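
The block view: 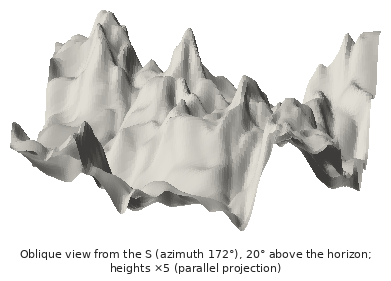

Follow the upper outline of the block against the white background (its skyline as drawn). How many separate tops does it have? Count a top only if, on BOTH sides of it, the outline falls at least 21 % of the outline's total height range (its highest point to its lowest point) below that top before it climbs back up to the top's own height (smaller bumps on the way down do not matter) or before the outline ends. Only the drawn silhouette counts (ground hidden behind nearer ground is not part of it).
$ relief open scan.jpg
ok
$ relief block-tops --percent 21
2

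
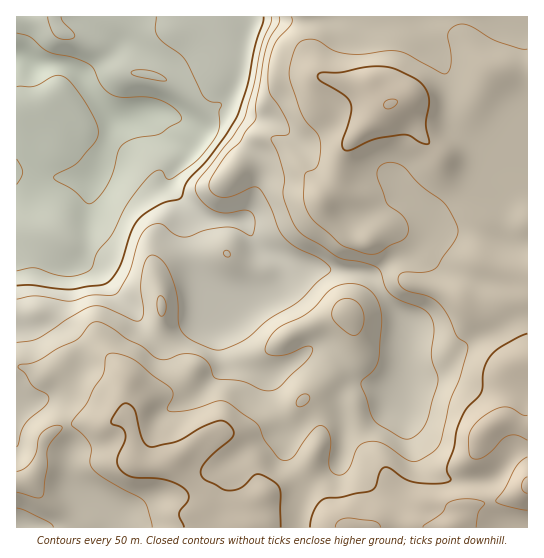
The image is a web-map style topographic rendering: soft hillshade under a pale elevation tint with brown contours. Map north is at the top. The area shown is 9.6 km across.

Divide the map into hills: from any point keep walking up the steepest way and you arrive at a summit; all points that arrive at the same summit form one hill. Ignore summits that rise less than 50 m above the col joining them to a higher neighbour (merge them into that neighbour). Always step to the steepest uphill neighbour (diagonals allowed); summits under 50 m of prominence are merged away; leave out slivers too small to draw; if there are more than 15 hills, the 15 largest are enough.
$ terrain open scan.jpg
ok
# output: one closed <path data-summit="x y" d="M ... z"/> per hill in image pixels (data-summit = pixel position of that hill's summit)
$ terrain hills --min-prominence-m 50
<path data-summit="527 485" d="M527 16l-118 1 7 4 9 22 14 15 5 9 5 18 2 33 2 7 34 28 5 16-11 12-49 38 0 8-4 10-17 18-16 4-20 14-7 2 8 8 29 43-1 41-4 19-5 10-6-5-32-11-16-19-16-14-14 1-17 13-23 12-9-1-24-9-10-16-7-21-12-24 1-3 5 2 16 0 39-13 9-7 2-6 0-12-7-8-12-6-6-6-13-22 8-12 8-27 1-23-3-5-35-25-9-1-14 3-7-5 9-2 26-29 6-16 2-16 12-44 64 1 14-4-309 1 1 511 511-1z"/><path data-summit="390 105" d="M409 16l-83 0-15 4-64-1-2 2-14 66-7 12-19 20-12 8 6 4 14-3 9 1 35 25 3 5-1 23-8 27-8 12 16 26 27 17 87 11 20-15 18-5 17-18 4-10 0-8 49-38 11-12-5-16-34-28-2-7-2-33-5-18-5-9-14-15-9-22z"/><path data-summit="347 314" d="M281 260l0 15-2 6-9 7-39 13-22-2 3 11 9 16 12 32 13 9 25 6 23-12 17-13 14-1 16 14 16 19 32 11 6 5 5-10 4-19 1-41-33-48-11-6-64-5-11-3z"/>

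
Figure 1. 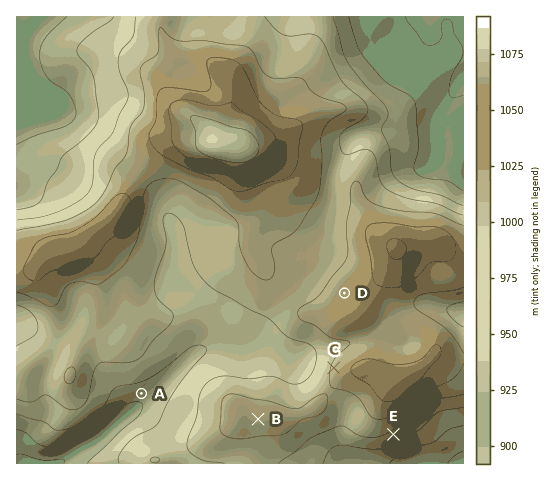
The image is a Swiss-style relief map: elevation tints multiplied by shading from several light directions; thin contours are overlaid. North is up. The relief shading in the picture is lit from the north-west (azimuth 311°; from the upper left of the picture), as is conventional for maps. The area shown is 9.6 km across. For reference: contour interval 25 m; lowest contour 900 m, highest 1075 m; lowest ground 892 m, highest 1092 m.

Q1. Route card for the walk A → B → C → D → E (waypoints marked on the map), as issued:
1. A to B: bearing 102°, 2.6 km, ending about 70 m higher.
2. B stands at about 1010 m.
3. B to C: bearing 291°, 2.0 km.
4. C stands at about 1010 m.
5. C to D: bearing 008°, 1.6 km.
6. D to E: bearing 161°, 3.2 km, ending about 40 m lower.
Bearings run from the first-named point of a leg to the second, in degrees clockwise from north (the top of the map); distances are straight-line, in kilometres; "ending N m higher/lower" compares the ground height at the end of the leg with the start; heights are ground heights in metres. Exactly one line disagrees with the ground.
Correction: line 3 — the bearing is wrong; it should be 056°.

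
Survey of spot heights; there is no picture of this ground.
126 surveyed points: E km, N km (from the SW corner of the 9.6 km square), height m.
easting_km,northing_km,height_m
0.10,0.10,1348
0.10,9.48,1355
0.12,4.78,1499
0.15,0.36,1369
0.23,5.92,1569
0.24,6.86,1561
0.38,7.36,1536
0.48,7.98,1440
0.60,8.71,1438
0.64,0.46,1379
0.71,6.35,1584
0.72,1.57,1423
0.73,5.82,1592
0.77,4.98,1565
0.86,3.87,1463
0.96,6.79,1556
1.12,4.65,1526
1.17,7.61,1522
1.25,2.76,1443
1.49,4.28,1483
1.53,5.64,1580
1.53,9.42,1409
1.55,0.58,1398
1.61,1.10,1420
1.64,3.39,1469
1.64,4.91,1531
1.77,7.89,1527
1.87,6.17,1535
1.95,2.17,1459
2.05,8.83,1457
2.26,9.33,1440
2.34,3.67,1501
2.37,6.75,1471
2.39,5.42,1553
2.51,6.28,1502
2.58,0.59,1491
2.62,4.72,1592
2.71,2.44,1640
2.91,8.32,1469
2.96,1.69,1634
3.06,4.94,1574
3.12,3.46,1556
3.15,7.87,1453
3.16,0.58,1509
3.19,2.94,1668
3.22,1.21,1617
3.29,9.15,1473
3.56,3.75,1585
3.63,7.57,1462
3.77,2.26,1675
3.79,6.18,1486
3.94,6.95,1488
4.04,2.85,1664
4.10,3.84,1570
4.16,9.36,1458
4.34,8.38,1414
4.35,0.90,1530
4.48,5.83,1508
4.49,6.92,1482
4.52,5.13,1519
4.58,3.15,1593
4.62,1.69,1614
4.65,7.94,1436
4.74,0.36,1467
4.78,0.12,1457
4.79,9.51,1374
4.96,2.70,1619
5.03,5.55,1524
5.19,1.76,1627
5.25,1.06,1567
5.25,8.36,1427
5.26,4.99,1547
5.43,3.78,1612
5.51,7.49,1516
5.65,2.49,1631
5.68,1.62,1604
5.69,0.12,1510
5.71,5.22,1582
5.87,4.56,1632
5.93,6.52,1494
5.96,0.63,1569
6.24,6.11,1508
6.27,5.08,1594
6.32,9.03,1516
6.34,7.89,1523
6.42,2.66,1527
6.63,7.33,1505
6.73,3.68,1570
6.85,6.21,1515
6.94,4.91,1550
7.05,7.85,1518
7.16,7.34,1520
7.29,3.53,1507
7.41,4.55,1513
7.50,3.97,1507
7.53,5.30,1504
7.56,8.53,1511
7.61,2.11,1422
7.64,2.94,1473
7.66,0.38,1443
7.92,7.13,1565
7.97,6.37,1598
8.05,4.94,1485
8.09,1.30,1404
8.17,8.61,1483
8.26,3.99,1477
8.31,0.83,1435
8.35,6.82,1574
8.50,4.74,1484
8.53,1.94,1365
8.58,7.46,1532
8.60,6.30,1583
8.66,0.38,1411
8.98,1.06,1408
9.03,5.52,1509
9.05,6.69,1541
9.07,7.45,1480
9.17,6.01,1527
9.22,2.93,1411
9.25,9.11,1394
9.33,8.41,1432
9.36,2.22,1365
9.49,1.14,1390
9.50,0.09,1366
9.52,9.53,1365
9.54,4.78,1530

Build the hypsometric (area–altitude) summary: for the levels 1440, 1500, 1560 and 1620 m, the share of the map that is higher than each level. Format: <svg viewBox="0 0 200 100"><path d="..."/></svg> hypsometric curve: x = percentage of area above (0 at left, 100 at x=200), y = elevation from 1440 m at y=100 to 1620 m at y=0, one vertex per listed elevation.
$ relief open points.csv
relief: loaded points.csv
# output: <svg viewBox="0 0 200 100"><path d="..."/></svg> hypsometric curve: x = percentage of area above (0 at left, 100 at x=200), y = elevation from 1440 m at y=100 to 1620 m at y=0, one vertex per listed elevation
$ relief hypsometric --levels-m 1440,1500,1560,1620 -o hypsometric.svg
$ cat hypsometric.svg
<svg viewBox="0 0 200 100"><path d="M163 100l-61-33-60-34-31-33"/></svg>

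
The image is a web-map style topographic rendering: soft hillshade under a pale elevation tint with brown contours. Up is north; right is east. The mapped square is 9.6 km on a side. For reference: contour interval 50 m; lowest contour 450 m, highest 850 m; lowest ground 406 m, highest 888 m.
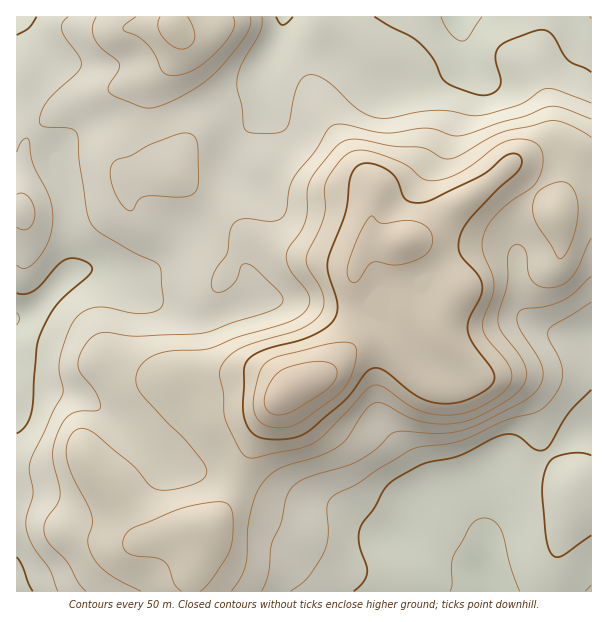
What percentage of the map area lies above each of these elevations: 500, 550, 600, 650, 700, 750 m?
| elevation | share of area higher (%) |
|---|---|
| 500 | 88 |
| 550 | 69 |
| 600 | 49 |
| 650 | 34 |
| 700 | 20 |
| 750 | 11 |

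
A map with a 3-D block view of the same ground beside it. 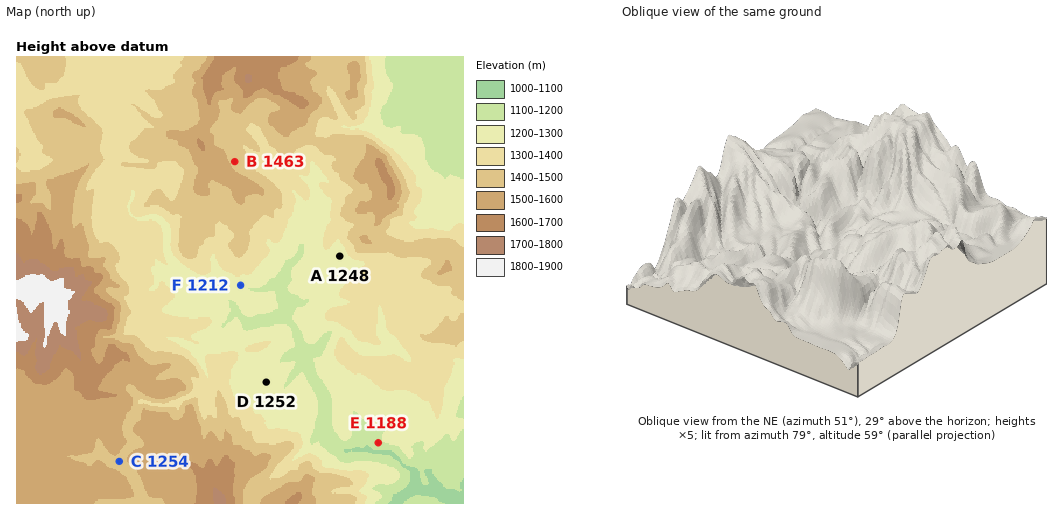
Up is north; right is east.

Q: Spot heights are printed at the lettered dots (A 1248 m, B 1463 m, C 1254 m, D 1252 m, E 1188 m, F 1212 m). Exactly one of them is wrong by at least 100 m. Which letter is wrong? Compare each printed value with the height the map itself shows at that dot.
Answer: C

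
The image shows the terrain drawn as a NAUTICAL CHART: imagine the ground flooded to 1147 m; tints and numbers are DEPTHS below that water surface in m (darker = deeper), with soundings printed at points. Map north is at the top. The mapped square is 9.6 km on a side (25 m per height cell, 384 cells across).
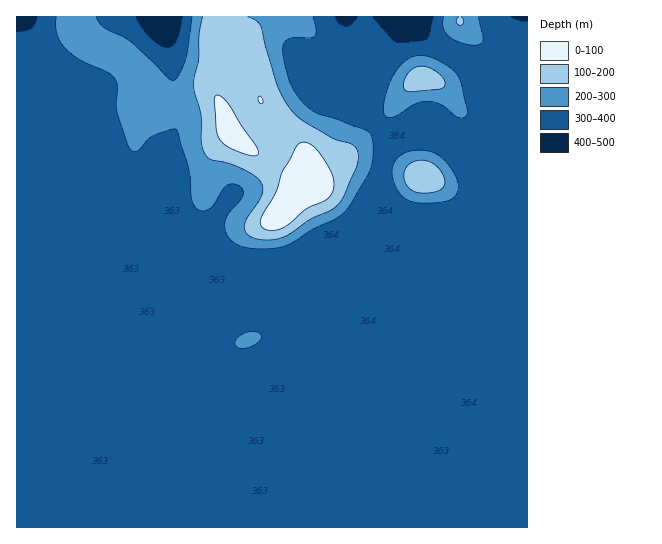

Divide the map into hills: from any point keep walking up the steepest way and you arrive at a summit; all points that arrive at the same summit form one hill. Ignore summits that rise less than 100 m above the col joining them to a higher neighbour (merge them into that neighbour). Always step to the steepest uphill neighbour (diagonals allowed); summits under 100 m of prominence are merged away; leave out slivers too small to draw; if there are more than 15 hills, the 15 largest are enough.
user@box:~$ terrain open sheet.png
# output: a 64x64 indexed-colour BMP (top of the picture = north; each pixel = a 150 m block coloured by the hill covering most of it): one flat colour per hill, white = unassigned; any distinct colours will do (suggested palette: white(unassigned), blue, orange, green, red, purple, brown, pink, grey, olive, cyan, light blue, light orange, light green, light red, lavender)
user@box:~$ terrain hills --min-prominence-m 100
<image width="64" height="64" href="data:image/bmp;base64,Qk12CAAAAAAAAHYAAAAoAAAAQAAAAEAAAAABAAQAAAAAAAAIAAATCwAAEwsAABAAAAAAAAAA////ALR3HwAOf/8ALKAsACgn1gC9Z5QAS1aMAMJ34wB/f38AIr28AM++FwDox64AeLv/AIrfmACWmP8A1bDFABERERERERERERERERERERERERERERERERERERERERERERERERERERERERERERERERERERERERERERERERERERERERERERERERERERERERERERERERERERERERERERERERERERERERERERERERERERERERERERERERERERERERERERERERERERERERERERERERERERERERERERERERERERERERERERERERERERERERERERERERERERERERERERERERERERERERERERERERERERERERERERERERERERERERERERERERERERERERERERERERERERERERERERERERERERERERERERERERERERERERERERERERERERERERERERERERERERERERERERERERERERERERERERERERERERERERERERERERERERERERERERERERERERERERERERERERERERERERERERERERERERERERERERERERERERERERERERERERERERERERERERERERERERERERERERERERERERERERERERERERERERERERERERERERERERERERERERERERERERERERERERERERERERERERERERERERERERERERERERERERERERERERERERERERERERERERERERERERERERERERERERERERERERERERERERERERERERERERERERERERERERERERERERERERERERERERERERERERERERERERERERERERERERERERERERERERERERERERERERERERERERERERERERERERERERERERERERERERERERERERERERERERERERERERERERERERERERERERERERERERERERERERERERERERERERERERERERERERERERERERERERERERERERERERERERERERERERERERERERERERERERERERERERERERERERERERERERERERERERERERERERERERERERERERERERERERERERERERERERERERERERERERERERERERERERERERERERERERERERERERERERERERERERERERERERERERERERERERERERERERERERERERERERERERERERERERERERERERERERERERERERERERERERERERERERERERERERERERERERERERERERERERERERERERERERERERERERERERERERERERERERERERERERERERERERERERERERERERERERERERERERERERERERERERERERERERERERERERERERERERERERERERERERERERERERERERERERERERERERERERERERERERERERERERERERERERERERERERERERERERERERERERERERERERERERERERERERERERERERERERERERERERERERERERERERERERERERERERERERERERERERERERERERERERERERERERERERERERERERERERERERERERERERERERERERERERERERERERERERERERERERERERERERERERERERERERERERERERERERERERERERERERERERERERERERERERERERERERERERERERERERERERERERERERERERERERERERERERERERERERERERERERERERERETMzMzERERERERERERERERERERERERERERERERERERETMzMzMxERERERERERERERERERERERERERERERERERETMzMzMzMRERERERERERERERERERERERERERERERERERMzMzMzMzEREREREREREREREREREREREREREREREREREzMzMzMzMRERERERERERERERERERERERERERERERERETMzMzMzMxERERERERERERERERERERERERERERERERERMzMzMzMzEREREREREREREREREREREREREREREREREREzMzMzMzMRERERERERERERERERERERERERERERERERERMzMzMzMxEREREREREREREREREREREREREREREREREREzMzMzMzEREREREREREREREREREREREREREREREREREiIiIiIiIREREREREREREREREREREREREREREREREREiIiIiIiIiEREREREREREREREREREREREREREREREREiIiIiIiIiIRERERERERERERERERERERERERERERERESIiIiIiIiIhERERERERERERERERERERERERERERERERIiIiIiIiIhEREREREREREREREREREREREREREREREREiIiIiIiIiERERERERERERERERERERERERERERERERESIiIiIiIiIREREREREREREREREREREREREREREREREREiIiIiIiIRERERERERERERERERERERERERERERERERESIiIiIiIhEREREREREREREREREREREREREREREREREREiIiIiIkREREQRERERERERERERERERERERERERERERERIiIiJERERERBEREREREREREREREREREREREREREREREiIiREREREREERERERERERERERERERERERERERERERERIiREREREREQREREREREREREREREREREREREREREREREiRERERERERBERERERERERERERERERERERERERERERERJERERERERE"/>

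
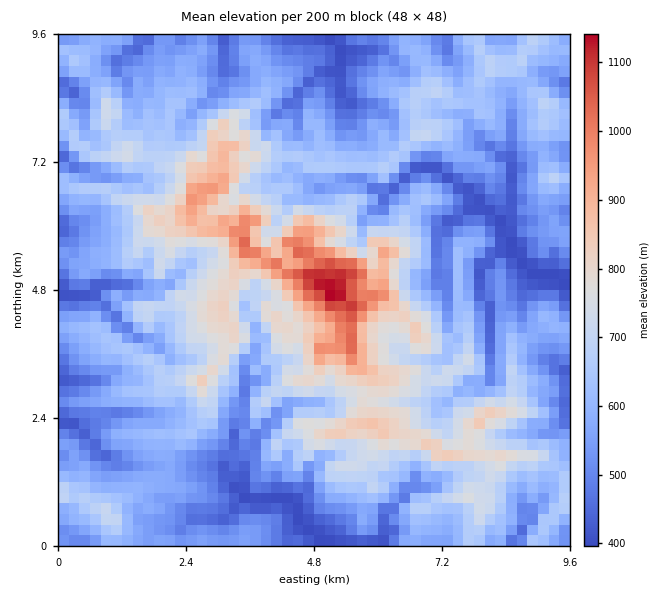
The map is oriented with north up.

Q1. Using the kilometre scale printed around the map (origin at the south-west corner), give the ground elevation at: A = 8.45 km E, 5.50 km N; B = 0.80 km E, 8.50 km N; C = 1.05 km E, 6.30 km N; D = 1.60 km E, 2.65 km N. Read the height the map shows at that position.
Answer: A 400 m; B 660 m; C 605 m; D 585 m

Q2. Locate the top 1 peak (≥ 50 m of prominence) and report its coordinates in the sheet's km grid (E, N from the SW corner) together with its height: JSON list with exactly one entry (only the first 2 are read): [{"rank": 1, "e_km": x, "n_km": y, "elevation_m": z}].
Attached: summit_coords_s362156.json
[{"rank": 1, "e_km": 5.14, "n_km": 4.74, "elevation_m": 1158}]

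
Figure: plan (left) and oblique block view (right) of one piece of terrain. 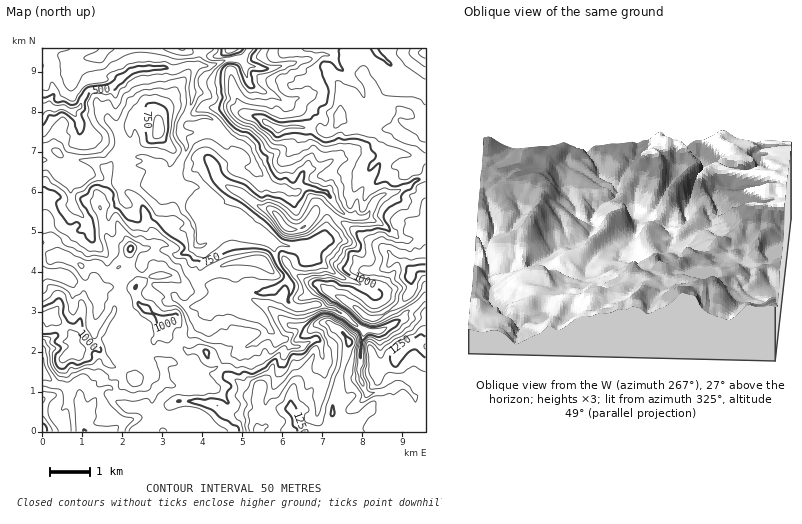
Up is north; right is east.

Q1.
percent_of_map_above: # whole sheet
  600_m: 94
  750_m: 74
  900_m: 49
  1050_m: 21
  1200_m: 4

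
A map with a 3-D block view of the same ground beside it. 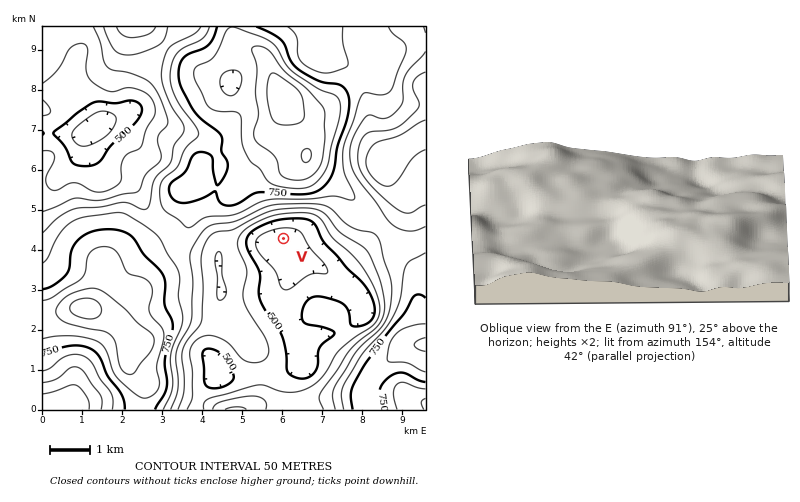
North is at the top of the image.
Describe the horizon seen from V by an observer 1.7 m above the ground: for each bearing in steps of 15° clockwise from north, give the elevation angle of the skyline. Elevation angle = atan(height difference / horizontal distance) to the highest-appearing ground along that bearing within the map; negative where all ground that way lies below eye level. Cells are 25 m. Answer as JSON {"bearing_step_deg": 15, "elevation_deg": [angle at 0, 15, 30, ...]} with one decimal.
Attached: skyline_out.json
{"bearing_step_deg": 15, "elevation_deg": [15.8, 15.7, 13.6, 10.3, 8.6, 7.7, 5.7, 4.8, 5.1, 5.6, 4.8, 2.6, 1.8, 3.0, 3.7, 5.0, 5.8, 5.7, 5.9, 8.3, 11.6, 13.1, 13.8, 14.8]}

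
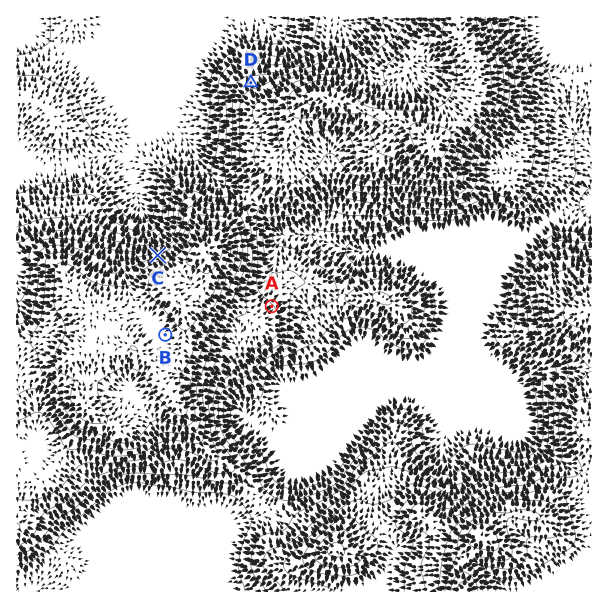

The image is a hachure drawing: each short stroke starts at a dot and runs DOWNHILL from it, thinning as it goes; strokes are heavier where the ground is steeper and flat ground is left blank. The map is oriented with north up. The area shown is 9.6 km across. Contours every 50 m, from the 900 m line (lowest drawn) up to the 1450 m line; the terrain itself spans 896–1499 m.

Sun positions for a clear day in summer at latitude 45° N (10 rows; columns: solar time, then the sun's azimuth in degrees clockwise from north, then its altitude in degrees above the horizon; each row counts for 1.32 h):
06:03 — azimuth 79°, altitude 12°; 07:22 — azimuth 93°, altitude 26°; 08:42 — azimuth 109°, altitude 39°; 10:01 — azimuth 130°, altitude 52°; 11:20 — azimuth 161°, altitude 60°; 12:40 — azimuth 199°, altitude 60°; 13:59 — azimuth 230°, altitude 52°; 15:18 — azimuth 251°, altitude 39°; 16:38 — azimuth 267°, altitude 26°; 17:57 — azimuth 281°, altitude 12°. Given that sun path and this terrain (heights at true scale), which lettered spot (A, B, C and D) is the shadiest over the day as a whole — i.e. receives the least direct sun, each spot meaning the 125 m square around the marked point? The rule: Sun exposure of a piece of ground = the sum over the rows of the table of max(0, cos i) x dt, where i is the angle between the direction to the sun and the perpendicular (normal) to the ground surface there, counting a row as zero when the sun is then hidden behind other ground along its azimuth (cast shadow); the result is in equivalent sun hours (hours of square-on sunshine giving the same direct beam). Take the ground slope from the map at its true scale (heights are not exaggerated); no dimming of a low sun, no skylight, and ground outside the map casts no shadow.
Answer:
C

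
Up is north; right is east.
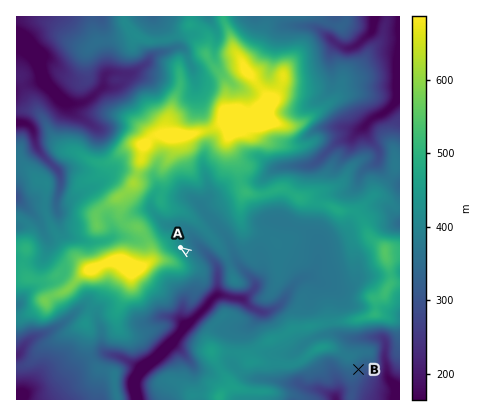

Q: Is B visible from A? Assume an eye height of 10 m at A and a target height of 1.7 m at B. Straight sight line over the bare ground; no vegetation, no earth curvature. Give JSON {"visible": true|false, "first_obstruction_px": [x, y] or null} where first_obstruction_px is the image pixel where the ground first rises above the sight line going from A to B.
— {"visible": false, "first_obstruction_px": [282, 317]}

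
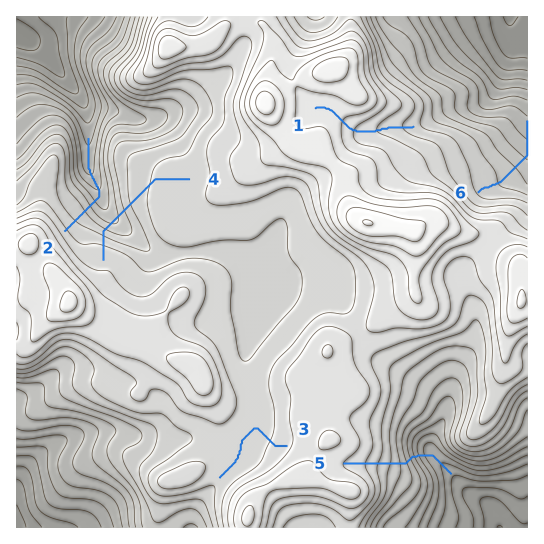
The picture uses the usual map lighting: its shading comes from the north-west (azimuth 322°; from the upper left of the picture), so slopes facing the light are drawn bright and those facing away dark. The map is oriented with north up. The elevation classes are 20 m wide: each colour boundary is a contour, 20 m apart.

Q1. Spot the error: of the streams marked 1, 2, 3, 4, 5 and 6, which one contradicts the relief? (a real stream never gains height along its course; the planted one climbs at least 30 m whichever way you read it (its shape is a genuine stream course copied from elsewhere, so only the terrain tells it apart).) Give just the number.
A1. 4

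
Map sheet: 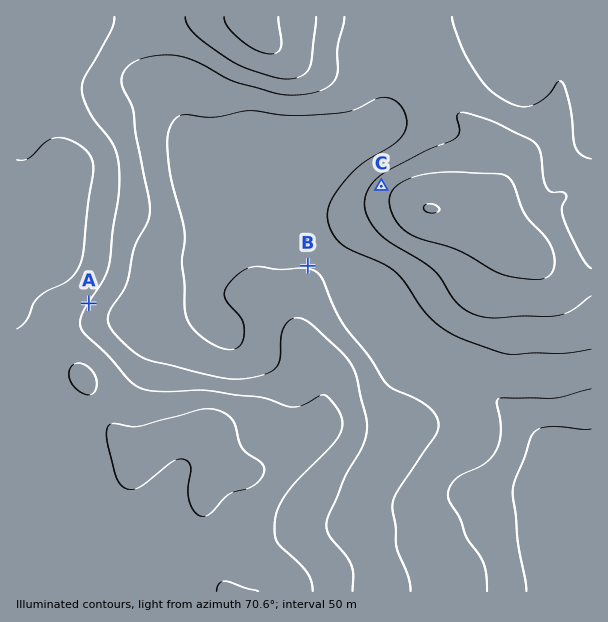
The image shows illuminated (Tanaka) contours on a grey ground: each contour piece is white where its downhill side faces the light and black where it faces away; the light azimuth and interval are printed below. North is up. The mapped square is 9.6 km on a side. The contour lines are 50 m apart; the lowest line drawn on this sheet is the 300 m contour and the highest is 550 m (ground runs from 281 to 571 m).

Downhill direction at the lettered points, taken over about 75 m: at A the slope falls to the SE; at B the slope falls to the N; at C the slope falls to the NW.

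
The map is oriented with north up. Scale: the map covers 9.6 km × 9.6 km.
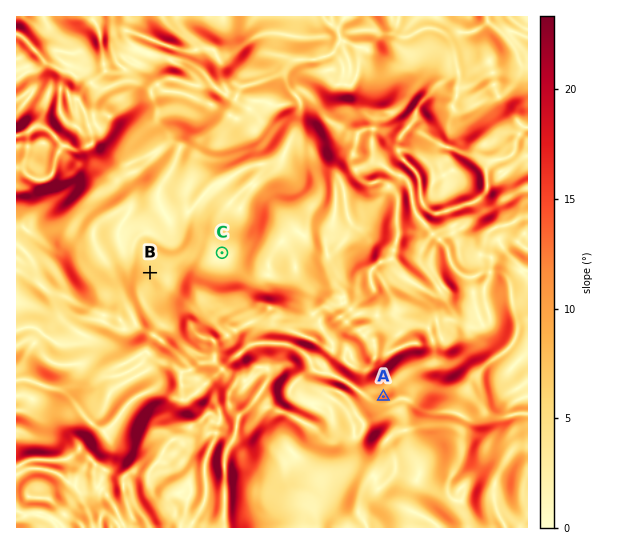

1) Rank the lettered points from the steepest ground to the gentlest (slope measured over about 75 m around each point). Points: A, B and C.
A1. A B C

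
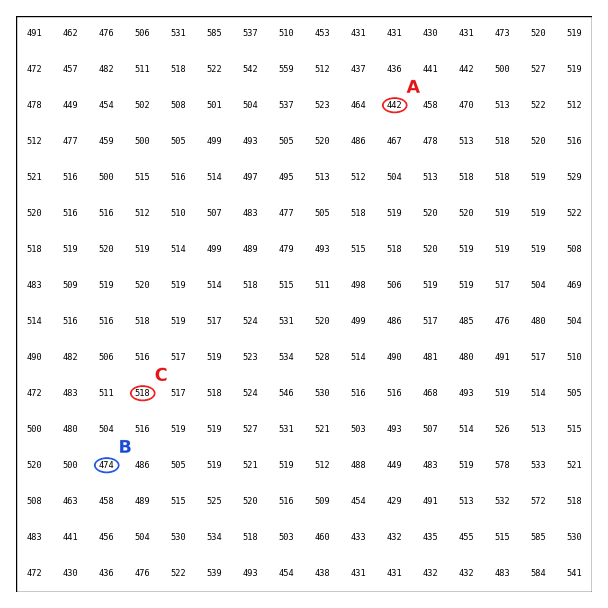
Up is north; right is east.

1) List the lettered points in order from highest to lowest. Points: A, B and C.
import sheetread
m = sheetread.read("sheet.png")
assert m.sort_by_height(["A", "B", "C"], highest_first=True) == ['C', 'B', 'A']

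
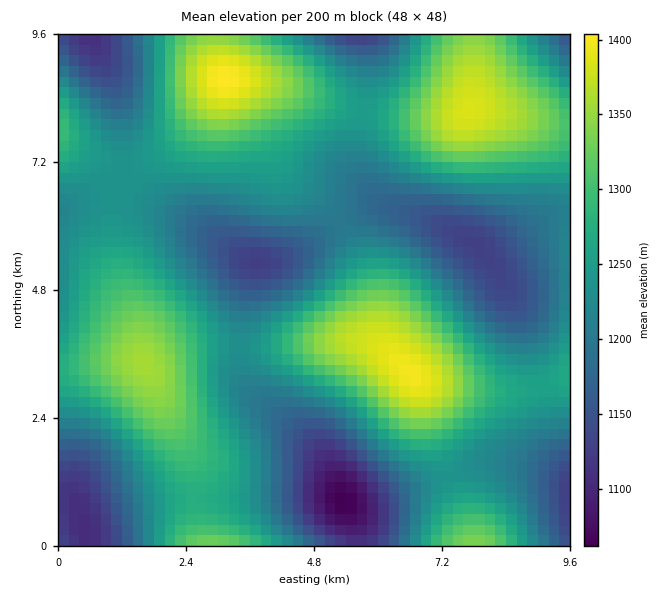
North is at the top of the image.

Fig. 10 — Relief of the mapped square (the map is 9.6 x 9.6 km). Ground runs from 1060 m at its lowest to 1400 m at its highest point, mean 1240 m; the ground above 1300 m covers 21.6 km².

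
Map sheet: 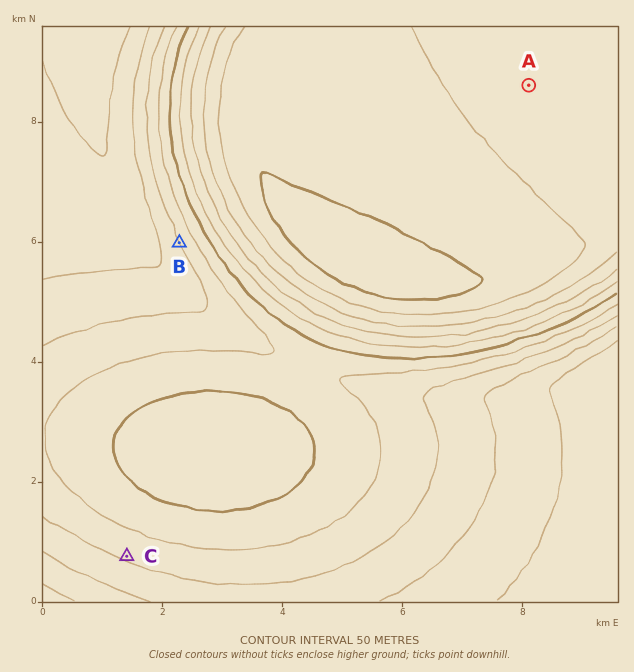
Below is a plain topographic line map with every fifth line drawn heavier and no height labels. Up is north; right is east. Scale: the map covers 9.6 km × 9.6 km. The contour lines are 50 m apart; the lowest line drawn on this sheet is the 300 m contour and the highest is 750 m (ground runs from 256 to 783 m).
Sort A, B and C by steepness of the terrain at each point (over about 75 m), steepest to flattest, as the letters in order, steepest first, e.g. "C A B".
B C A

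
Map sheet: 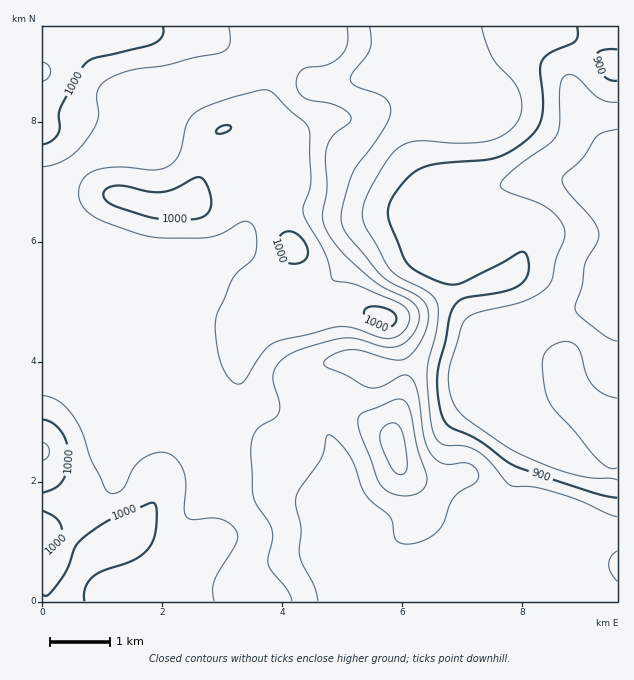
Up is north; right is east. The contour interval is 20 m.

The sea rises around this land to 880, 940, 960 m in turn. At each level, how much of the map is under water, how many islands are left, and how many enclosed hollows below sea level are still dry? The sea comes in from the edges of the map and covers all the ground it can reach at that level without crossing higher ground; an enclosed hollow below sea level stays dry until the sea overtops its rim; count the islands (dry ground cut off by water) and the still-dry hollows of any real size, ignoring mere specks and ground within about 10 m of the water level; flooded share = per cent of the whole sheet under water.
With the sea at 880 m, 10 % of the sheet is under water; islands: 0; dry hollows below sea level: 0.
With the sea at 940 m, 42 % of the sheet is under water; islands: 0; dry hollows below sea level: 0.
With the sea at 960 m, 52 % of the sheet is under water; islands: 1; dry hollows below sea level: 0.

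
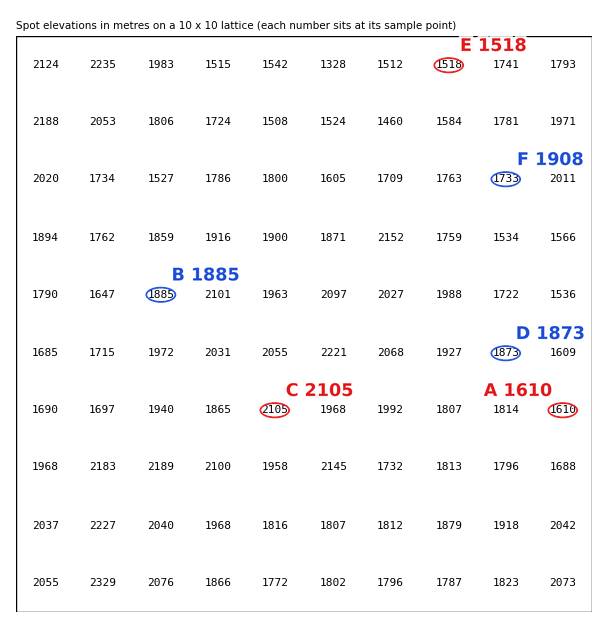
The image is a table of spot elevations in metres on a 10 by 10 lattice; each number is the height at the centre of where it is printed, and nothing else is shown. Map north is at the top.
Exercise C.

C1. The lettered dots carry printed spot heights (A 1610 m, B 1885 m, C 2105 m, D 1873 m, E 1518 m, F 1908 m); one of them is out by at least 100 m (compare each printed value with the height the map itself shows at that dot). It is F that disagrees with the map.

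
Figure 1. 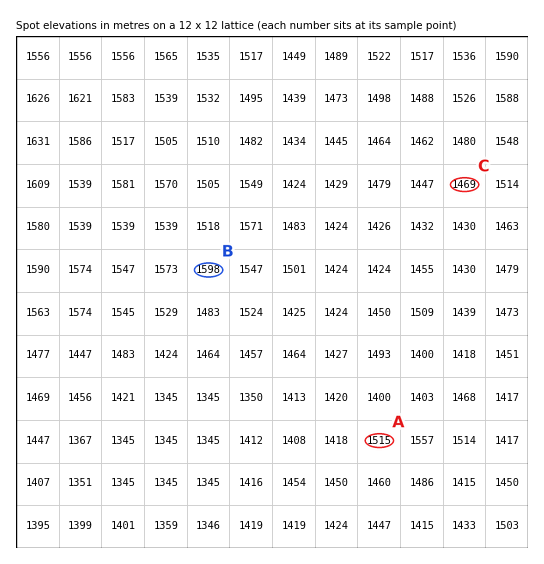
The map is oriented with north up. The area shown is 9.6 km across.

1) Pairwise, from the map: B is above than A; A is above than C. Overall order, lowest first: C A B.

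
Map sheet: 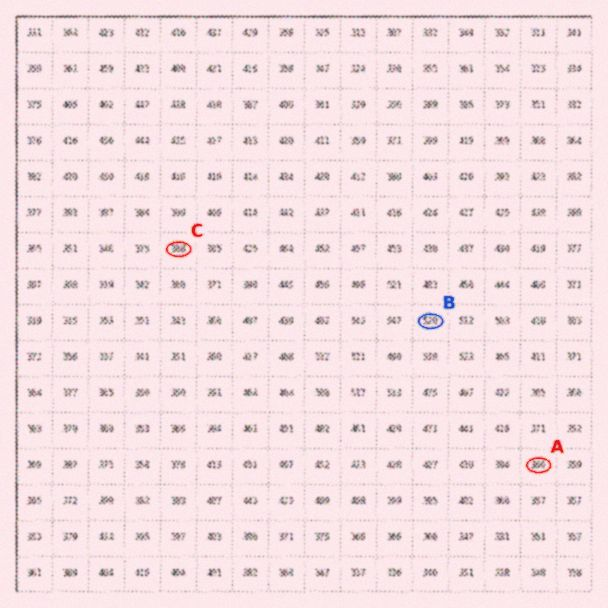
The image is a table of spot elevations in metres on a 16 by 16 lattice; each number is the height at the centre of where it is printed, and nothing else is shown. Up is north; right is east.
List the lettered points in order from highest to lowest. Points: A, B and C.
B C A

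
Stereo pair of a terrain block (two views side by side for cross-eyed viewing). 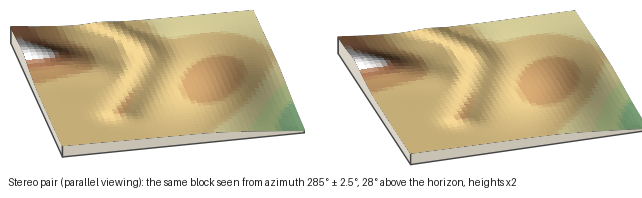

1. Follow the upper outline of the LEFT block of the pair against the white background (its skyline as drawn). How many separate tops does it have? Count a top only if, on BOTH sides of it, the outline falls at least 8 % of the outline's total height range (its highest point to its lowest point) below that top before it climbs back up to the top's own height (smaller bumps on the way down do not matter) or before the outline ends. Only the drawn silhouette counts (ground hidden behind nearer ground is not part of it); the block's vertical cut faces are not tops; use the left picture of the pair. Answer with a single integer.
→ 1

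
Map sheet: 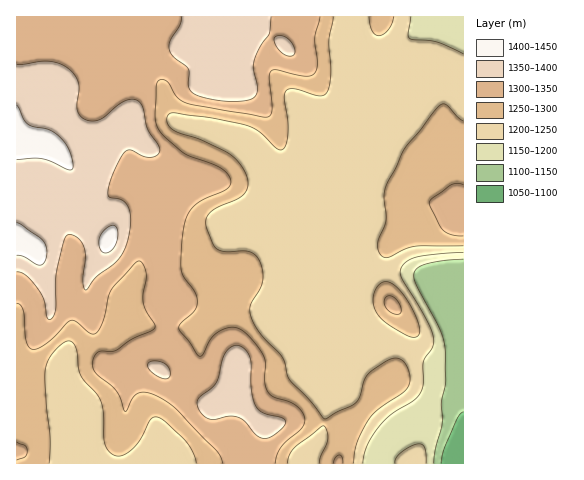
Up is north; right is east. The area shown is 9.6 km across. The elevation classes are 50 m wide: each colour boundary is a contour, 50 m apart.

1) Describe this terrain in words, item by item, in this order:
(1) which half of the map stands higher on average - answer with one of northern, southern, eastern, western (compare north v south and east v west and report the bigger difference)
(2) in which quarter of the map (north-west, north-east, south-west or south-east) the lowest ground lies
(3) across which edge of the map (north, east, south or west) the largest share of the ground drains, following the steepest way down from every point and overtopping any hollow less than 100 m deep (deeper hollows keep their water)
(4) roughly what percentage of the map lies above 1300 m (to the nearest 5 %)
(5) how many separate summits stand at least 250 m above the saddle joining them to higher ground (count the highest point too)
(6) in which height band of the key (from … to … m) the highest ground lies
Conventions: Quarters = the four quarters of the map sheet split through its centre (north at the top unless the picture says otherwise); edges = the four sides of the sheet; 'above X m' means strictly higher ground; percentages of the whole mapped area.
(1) On average the western half of the map is the higher ground.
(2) The lowest ground is in the south-east quarter.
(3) Most of the ground drains across the eastern edge.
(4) About 40 % of the map lies above 1300 m.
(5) There is 1 summit with 250 m or more of prominence.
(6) The highest point is somewhere between 1400 and 1450 m.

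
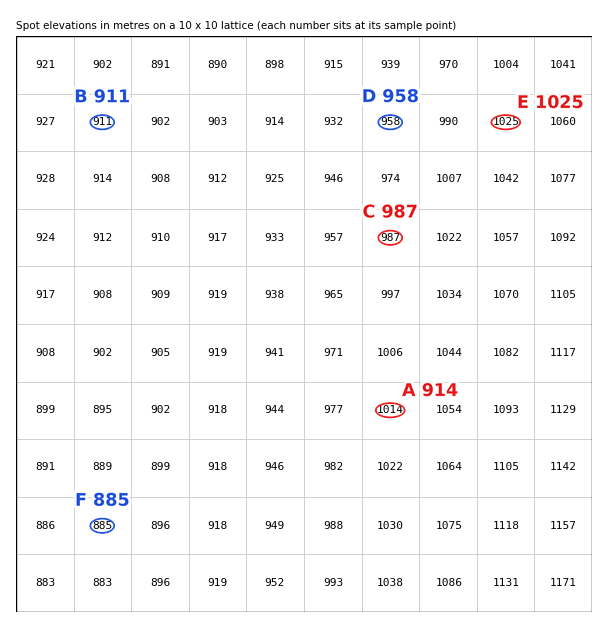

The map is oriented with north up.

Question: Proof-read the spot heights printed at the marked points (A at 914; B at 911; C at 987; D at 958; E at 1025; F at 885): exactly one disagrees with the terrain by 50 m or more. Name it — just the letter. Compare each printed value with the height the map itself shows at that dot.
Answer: A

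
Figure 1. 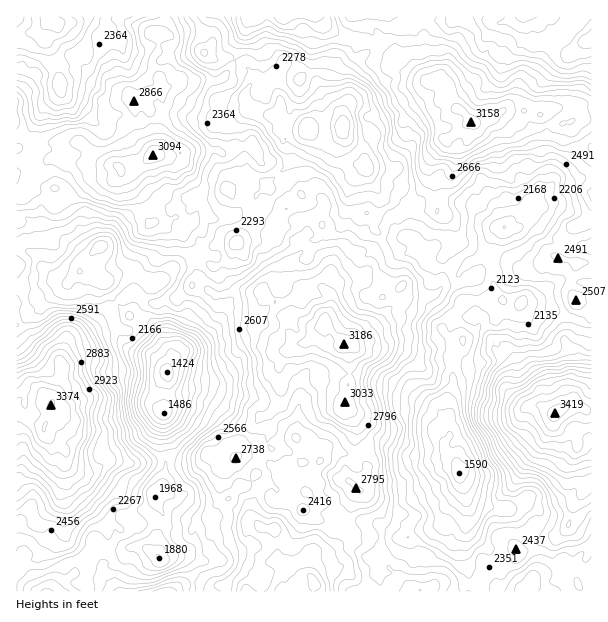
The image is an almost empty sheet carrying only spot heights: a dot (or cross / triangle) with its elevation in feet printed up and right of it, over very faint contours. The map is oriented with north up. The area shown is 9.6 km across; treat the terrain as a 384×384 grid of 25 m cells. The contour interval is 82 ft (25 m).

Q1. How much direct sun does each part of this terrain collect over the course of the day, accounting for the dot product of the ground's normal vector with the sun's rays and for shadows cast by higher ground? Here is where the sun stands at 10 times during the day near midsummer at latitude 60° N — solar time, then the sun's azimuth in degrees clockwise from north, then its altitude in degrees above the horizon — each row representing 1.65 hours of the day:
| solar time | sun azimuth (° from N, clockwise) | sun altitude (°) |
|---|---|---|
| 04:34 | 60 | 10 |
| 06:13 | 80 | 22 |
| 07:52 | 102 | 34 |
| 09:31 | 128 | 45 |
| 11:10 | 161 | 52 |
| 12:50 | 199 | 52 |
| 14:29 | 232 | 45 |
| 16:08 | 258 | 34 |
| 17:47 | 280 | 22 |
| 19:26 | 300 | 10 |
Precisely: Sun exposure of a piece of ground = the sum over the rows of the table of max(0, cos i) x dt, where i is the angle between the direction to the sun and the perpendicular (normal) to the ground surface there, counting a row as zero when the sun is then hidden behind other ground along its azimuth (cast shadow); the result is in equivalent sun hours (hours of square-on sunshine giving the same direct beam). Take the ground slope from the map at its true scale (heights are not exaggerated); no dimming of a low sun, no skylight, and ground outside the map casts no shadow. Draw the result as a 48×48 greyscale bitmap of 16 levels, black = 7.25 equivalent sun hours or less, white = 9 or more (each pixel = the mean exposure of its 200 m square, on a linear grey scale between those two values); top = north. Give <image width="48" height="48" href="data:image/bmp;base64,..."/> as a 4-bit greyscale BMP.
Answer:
<image width="48" height="48" href="data:image/bmp;base64,Qk32BAAAAAAAAHYAAAAoAAAAMAAAADAAAAABAAQAAAAAAIAEAAATCwAAEwsAABAAAAAAAAAAAAAAABEREQAiIiIAMzMzAERERABVVVUAZmZmAHd3dwCIiIgAmZmZAKqqqgC7u7sAzMzMAN3d3QDu7u4A////ALzNzLqEABe6qompu8mcyquom7m8y7nMy83dy6mJYQF4dXq6qYe8mrp3eGq8zdq8vMzdy6qZl2WJqYq7uqqqirmbl3mqvNzLzMzd3Ku6m8y7vLuqqqqqzLmYZ4hqu73dzNzMy5rM3MvLu7zMuGeau6qpiKhpuaq83LzN3cuau6u7yqypeHi8qrvLqplnVpqJzLrN3dy5d4mZy4lkeKvMzcqYmYZ1d2iqzLvN3d3MtUeJuomarLqs3cmIhjaKzIm7zazM3d27uXq7zam8u7rMy4moUxaIrLzNzM3d3MzM3JvdzcuqvLuqmZh1EBSYrM3d3M3cyovLu5q8y9zMzLh5qoiFNHe8zN3c3azMupiENIdYu6vMyqyqynq3Zpi7zd3d3LzczLpTEQUgaarLmbvMy7y2R2rLzdzdvMu8yph1MABBFZzcu8zd3bqIaFvMzczcvcust4lzAABXhmrM3M3dynaKl0qaq9zN3au7mbuFZIWIeHeby7ush2iruXdWZ6qJuqqXeGNZpmaYiZq8zMuqpou83JhnlDd3d4dZlSN6oxOKq5rMvLu5mbzMy5pjRRJlViSbqJqndnV5zLqszbzMvN3LqquSNlIAEzRoaKh2iJdHrMu83d3d3dzbqri7mGQzQ4RFiWWcyqqrqruqnM28qpqqeaiKp2SaiHUlhUm82szNy6upqby3eImYmLyUVnd3iaYQAFqozM3cy6qruoqXWIm7u6zKmZqIm7pwAnqszc3M3KvJmXV2ZXvLzairyqqr3JuoeIest5vdzLvLm6iJmqvKzMvLvLy7ubqaqZd5mme7iYabuaqazMqpmr3czd3Kmcq8uby7zch5iGRZmImoqpdmmrqsvM3MzZvdyYm8zNy6yXR3qoiJmJlovMy7uqvMurzcy2ad3d3cqIiHeqeJqpq7y8y6iJmZqczM3bu83d3Mu8u7irmImKq83Muod2aLzczdy83cvMzLzdy8uqqpirzd3cqru6l4rM3dy83cuqqrqqqqmZupu5rMy5nM3MmHe8zLvN3dy8u6mJu5uquImZmbzKu8zcu6vLu7vN3dzMzLqJy6m7lodqqb3d27zNuruqzNzLvM3c3bu7vLqqZ6dYiczN27u8y7u8vMzLqrzd27zMzMqWaKiquqzN3czLzNzKu7u6doi6uru8ymiHinnMzIzd3d3czNy8uruoeJdnZDeJplpnpUm4vJjMzd3d3d3Ll2ZoqqmHZHiIVJqpo3m6rMqr3N3M3d3IZBFKyry6mry5iazcx7qrq8zMubzNzLuql1VpvMy8zLmqzLvdubirzMvKZWeqmqumqImWmqq8zMzMrLzdu7y8zMyqiHNmNGZnipqYh1m6u6vLu7vL3M3cqau4mnZ4lRI5mMuniIiZgxZ6zcms3c3cuWZ3ZmhWdlV2aau5h3i7hSis3arN3My7unVGZYp0aKl5mYiruJu8uqq9273d3dy6mZmHmYqZq8uLqnh6u8q7mqus3M3c3Km6iKl3iZiJqrzMq8upq4VpeMzLzNzNyHiYq7uqmbuZmqzA=="/>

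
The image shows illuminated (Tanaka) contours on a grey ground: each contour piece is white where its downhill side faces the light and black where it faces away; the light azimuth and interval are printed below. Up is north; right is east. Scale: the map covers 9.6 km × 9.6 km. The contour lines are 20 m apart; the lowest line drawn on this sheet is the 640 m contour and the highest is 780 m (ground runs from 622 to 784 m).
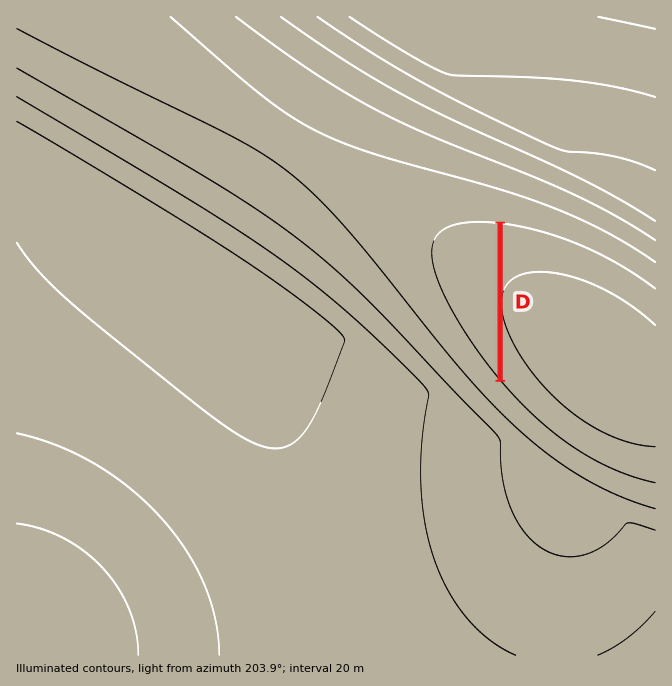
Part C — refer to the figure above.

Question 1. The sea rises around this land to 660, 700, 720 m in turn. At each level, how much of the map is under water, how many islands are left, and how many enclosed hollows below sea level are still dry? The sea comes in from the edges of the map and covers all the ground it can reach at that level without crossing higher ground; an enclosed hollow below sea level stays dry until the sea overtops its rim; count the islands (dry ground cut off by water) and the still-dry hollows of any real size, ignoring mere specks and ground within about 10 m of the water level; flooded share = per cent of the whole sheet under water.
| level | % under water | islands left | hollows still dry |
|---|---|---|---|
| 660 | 9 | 0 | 0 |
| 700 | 35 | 0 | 0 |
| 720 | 54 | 0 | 0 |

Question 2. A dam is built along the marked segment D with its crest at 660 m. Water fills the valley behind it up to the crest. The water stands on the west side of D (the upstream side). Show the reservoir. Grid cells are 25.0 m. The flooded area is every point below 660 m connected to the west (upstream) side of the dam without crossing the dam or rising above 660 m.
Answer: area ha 151.8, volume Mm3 11.32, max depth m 19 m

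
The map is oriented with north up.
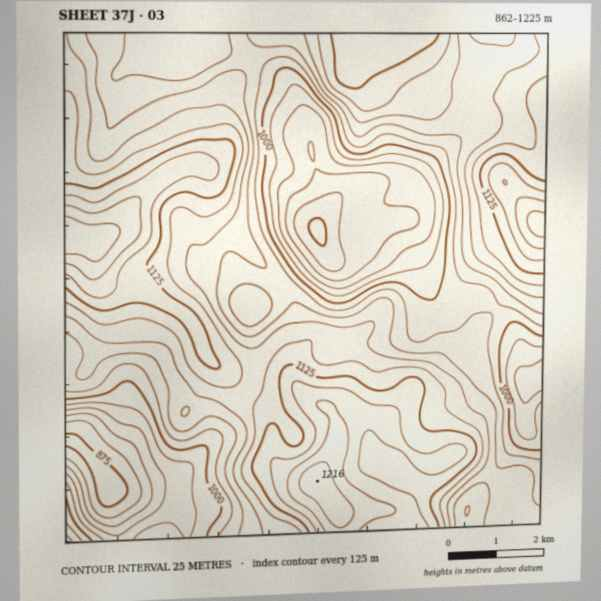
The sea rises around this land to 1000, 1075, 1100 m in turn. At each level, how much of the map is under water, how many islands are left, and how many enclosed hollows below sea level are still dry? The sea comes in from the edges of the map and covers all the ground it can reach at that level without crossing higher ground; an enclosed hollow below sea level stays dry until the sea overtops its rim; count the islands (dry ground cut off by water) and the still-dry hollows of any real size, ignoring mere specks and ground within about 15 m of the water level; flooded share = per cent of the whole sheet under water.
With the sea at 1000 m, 9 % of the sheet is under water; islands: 0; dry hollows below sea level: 1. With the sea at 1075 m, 55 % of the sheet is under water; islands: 0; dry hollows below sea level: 0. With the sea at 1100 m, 68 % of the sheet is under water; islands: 0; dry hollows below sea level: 0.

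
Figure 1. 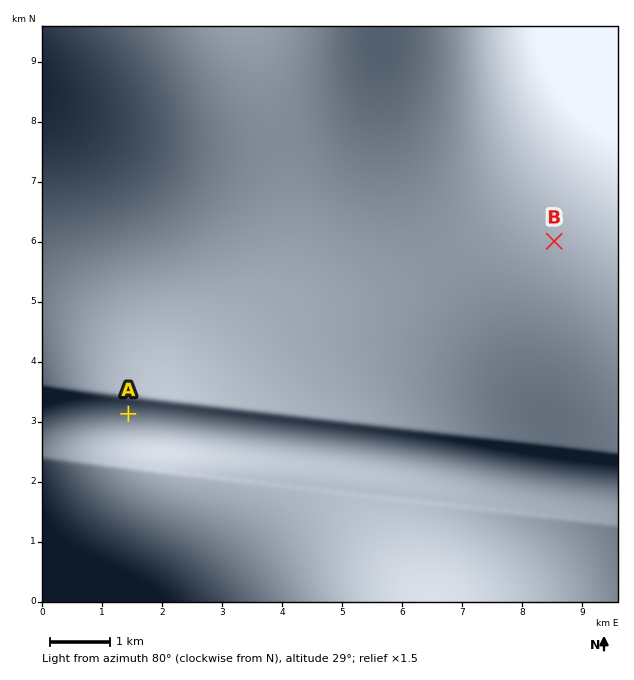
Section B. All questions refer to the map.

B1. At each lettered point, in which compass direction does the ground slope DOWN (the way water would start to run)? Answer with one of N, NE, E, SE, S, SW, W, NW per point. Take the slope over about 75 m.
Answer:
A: S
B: SE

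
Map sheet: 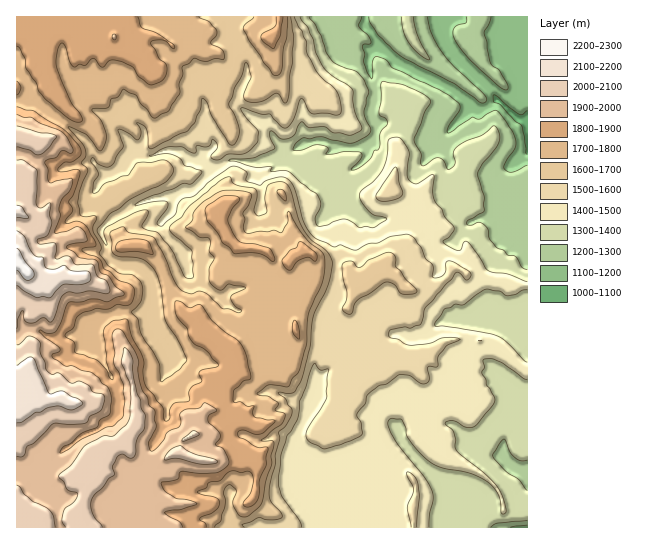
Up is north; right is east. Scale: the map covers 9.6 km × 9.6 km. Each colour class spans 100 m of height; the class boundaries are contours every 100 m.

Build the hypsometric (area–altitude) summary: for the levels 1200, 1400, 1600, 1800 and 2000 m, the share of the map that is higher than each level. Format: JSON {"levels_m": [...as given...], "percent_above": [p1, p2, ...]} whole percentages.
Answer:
{"levels_m": [1200, 1400, 1600, 1800, 2000], "percent_above": [97, 78, 50, 25, 7]}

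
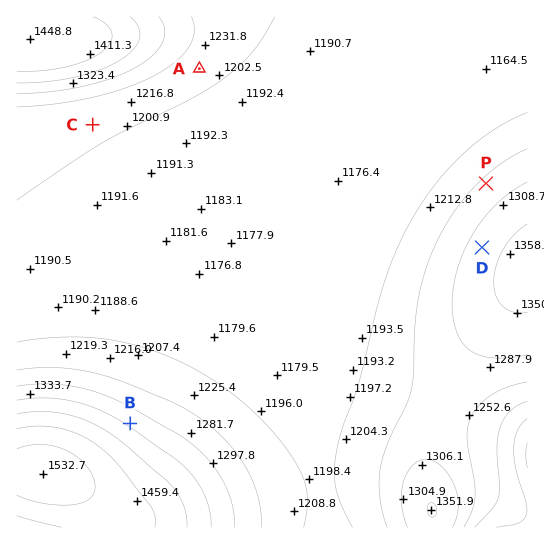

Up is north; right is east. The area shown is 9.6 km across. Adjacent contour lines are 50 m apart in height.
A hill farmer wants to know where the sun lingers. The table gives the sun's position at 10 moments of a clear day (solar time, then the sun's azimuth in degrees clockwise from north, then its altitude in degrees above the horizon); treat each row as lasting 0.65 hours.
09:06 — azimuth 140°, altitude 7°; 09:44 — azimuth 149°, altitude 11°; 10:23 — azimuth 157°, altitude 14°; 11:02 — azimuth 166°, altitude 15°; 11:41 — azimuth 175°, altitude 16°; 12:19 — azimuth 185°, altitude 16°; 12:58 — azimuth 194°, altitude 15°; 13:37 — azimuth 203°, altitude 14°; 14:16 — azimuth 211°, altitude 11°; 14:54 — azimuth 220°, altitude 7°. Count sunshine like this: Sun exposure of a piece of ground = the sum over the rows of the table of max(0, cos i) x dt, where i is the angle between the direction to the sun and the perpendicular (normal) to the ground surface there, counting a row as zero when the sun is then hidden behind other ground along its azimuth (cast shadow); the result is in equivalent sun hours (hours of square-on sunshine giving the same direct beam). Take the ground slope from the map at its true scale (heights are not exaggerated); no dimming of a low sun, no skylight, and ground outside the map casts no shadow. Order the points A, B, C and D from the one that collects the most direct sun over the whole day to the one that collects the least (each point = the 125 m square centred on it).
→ A ≈ C > D > B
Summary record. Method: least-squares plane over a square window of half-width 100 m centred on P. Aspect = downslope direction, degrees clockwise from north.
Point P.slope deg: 5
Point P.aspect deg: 317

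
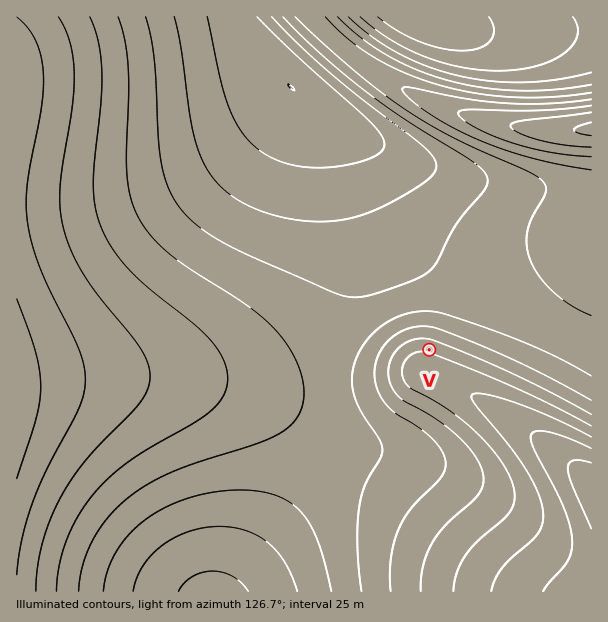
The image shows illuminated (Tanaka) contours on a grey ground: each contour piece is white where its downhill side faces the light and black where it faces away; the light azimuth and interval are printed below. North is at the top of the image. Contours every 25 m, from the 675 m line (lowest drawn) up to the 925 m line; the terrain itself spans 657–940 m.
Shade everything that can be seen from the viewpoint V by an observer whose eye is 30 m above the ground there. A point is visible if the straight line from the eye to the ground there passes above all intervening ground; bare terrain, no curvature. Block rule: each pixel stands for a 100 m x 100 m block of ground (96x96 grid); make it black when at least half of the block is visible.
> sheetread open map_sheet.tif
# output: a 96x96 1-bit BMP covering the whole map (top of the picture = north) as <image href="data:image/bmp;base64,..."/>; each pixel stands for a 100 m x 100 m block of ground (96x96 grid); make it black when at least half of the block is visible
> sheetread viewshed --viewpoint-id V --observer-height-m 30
<image width="96" height="96" href="data:image/bmp;base64,Qk2+BAAAAAAAAD4AAAAoAAAAYAAAAGAAAAABAAEAAAAAAIAEAAATCwAAEwsAAAIAAAAAAAAA////AAAAAAAAAAAAAAAAAAAAAAAAAAAAAAAAAAAAAAAAAAAAAAAAAAAAAAAAAAAAAAAAAAAAAAAAAAAAAAAAAAAAAAAAAAAAAAAAAAAAAAAAAAAAAAAAAAAAAAAAAAAAAAAAAAAAAAAAAAAAAAAAAAAAAAAAAAAAAAAAAAAAAAAAAAAAAAAAAAAAAAAAAAAAAAAAAAAAAAAAAAAAAAAAAAAAAAAAAAAAAAAAAAAAAAAAAAAAAAAAAAAAAAAAAAAAAAAAAAAAADwAAAAAAAAAAAAAAfwAAAAAAAAAAAAAB/8AAAAAAAAAAAAAP/8AAAAAAAAAAAAA//8AAAAAAAAAAAAH//8AAAAAAAAAAAAf//8AAAAAAAAAAAD///8AAAAAAAAAAA////8AAAAAAAAAAH////8AAAAAAAAAA/////8AAAAAAAAAD/////8AAAAAAAAAH/////8AAAAAAAAAP/////8AAAAAAAAAf/////8AAAAAAAAAf/////8AAAAAAAAA//////8AAAAAAAAA//////8AAAAAAAAA//////8AAAAAAAAA//////8AAAAAAAAB//////8AAAAAAAAB//////4AAAAAAAAA//////gAAAAAAAAA/////8AAAAAAAAAA/////wAAAAAAAAAA/////AAAAAAAAAAAf///8AAAAAAAAAAAf///wAAAAAAAAAAAP//+AAAAAAAAAAAAH//4AAAAAAAAAAAAD//gAAAAAAAAAAAAB/+AAAAAAAAAAAAAAfwAAAAAAAAAAAAAAAAAAAAAAAAAAAAAAAAAAAAAAAAAAAAAAAAAAAAAAAAAAAAAAAAAAAAAAAAAAAAAAAAAAAAAAAAAAAAAAAAAAAAAAAAAAAAAAAAAAAAAAAAAAAAAAAAAAAAAAAAAAAAAAAAAAAAAAAAAAAAAAAAAAAAAAAAAAAAAAAAAAAAAAAAAAAAAAAAAAAAAAAAAAAAAAAAAAAAAAAAAAAAAAAAAAAAAAAAAAAAAAAAAAAAAAAAAAAAAAAAAAAAAAAAAAAAAAAAAAAAAAAAAAAAAAAAAAAAAAAAAAAAAAAAAAAAAAAAAAAAAAAAAAAAAAAAAAAAAAAAAAAAAAAAAAAAAAAAAAAAAAAAAAAAAAAAAAAAAAAAAAAAAAAAAAAAAAAAAAAAAAAAAAAAAAAAAAAAAAAAAAAAAAAAAAAAAAAAAAAAAAAAAAAAAAAAAAAAAAAAAAAAAAAAAAAAAAAAAAAAAAAAAAAAAAAAAAAAAAAAAAAAAAAAAAAAAAAAAAAAAAAAAAAAAAAAAAAAAAAAAAAAAAAAAAAAAAAAAAAAAAAAAAAAAAAAAAAAAAAAAAAAAAAAAAAAAAAAAAAAAAAAAAAAAAAAAAAAAAAAAAAAAAAAAAAAAAAAAAAAAAAAAAAAAAAAAAAAAAAAAAAAAAAAAAAAAAAAAAAAAAAAAAAAAAAAAAAAAAAAAAAAAAAAAAAAAAAAAAAAAAAAAAAAAAAAAAAAAAAAAAAAAAAAAAAAAAAAAAAAAAAAAAAAAAAAAAAA="/>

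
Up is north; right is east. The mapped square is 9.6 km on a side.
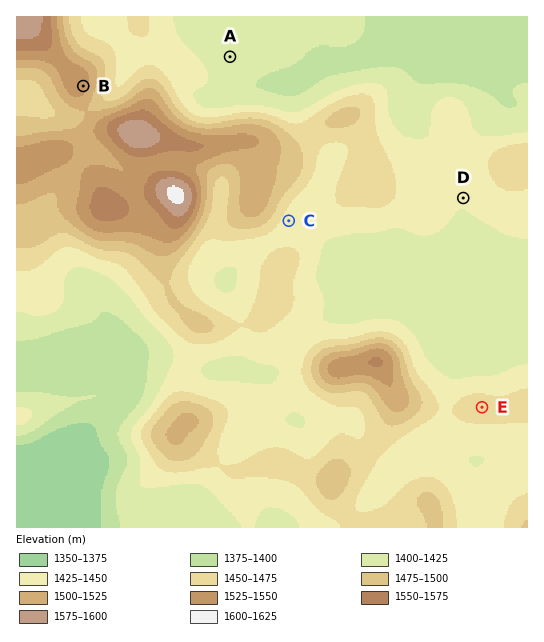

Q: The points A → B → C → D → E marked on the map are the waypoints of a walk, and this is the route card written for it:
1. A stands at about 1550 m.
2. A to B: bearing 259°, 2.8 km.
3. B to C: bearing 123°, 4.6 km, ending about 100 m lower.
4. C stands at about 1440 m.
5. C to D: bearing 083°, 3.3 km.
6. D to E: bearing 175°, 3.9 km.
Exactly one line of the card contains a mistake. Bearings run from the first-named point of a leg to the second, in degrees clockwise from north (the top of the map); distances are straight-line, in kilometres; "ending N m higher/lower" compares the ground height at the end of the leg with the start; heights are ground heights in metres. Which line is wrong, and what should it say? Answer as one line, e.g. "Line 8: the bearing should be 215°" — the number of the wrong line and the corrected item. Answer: Line 1: the height should be about 1410 m.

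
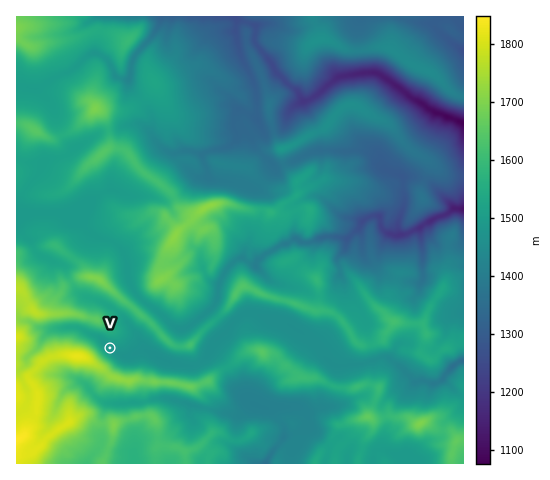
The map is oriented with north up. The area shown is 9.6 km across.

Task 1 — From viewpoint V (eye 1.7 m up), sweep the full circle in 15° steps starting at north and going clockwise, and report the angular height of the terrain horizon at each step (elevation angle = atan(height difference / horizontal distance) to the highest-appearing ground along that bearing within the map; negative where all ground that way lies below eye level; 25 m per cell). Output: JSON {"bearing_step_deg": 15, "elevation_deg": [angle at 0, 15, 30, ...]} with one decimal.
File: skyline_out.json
{"bearing_step_deg": 15, "elevation_deg": [12.5, 11.0, 9.1, 8.0, 7.0, 6.3, 4.0, 3.0, 7.5, 13.3, 16.8, 20.7, 24.9, 30.6, 32.6, 33.7, 34.1, 31.7, 24.2, 13.6, 9.7, 11.7, 14.4, 14.8]}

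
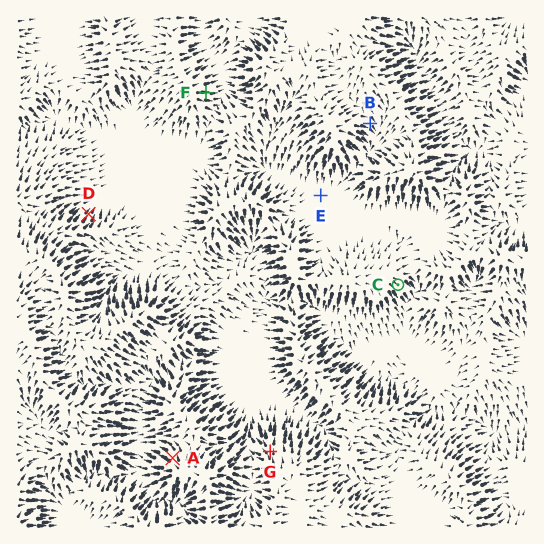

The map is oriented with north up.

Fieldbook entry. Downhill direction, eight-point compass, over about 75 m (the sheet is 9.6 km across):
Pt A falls NW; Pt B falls SE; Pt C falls SE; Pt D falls NE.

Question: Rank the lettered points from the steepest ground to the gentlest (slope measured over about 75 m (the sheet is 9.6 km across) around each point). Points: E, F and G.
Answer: F G E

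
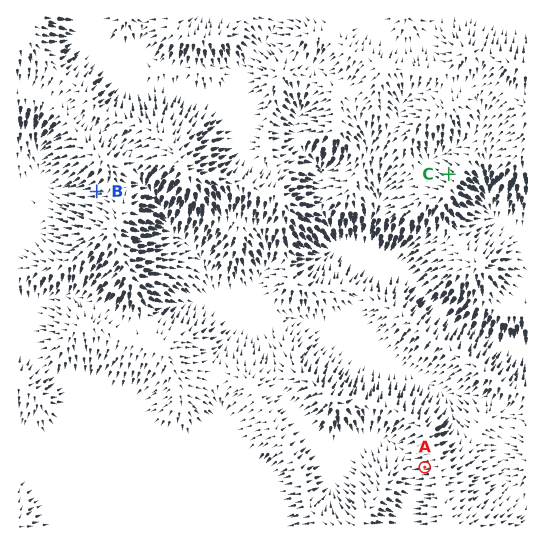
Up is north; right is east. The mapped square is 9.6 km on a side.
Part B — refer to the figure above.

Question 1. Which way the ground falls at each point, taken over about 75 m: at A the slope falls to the W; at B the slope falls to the W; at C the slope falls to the NW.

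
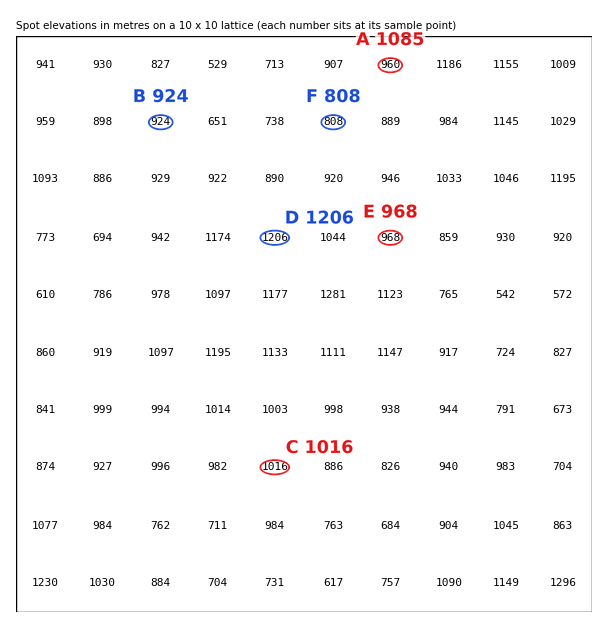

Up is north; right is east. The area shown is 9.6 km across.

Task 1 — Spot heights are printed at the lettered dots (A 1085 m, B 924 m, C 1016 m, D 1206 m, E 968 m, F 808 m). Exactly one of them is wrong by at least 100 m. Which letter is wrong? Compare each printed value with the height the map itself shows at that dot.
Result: A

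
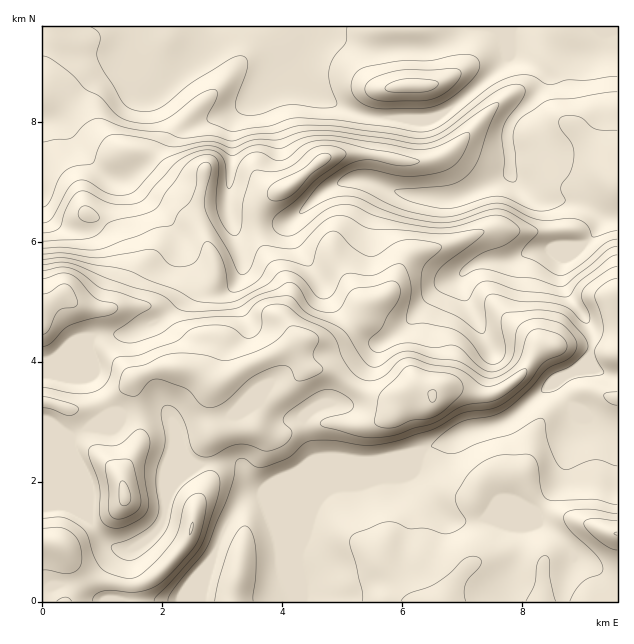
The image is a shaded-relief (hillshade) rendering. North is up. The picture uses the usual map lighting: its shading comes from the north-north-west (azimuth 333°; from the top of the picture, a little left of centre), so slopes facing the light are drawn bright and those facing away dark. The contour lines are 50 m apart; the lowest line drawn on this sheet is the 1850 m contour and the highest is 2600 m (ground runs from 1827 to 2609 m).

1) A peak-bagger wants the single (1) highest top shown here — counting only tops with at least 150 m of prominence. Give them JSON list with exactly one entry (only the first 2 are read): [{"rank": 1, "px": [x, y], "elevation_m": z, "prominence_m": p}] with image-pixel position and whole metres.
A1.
[{"rank": 1, "px": [125, 496], "elevation_m": 2609, "prominence_m": 782}]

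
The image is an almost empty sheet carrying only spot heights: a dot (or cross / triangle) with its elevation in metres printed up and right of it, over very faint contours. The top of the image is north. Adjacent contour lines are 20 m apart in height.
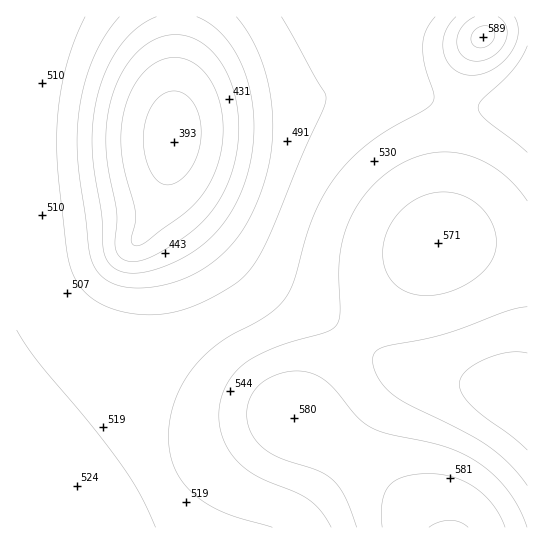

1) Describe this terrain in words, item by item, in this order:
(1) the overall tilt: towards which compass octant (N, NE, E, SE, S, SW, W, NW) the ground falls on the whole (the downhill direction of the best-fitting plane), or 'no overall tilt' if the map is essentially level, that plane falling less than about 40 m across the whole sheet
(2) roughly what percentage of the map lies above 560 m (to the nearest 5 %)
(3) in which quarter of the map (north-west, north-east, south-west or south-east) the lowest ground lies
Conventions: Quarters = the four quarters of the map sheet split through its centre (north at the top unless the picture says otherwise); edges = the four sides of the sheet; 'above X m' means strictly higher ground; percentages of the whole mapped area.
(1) On the whole the ground falls towards the north-west.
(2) About 15 % of the map lies above 560 m.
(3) The lowest point lies in the north-west quarter of the map.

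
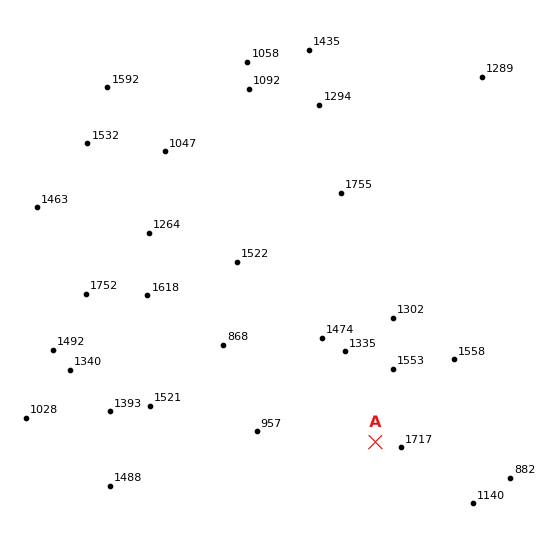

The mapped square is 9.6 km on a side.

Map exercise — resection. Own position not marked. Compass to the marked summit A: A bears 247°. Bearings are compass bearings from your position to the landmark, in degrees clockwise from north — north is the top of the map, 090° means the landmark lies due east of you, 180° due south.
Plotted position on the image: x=440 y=415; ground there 1520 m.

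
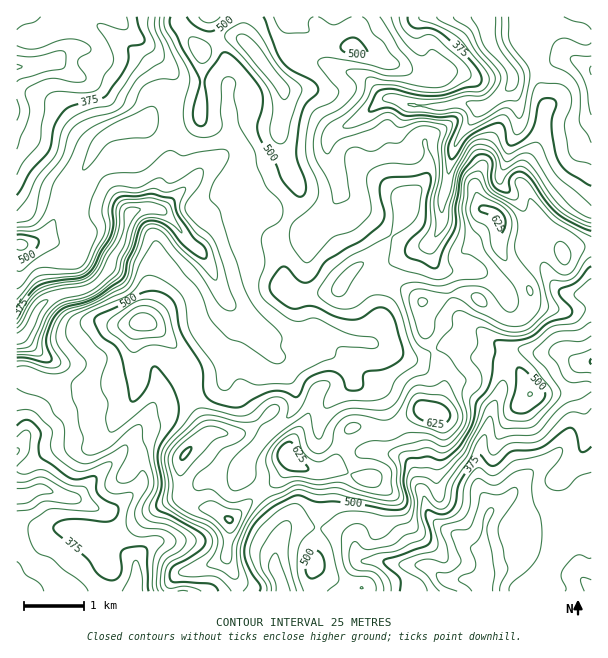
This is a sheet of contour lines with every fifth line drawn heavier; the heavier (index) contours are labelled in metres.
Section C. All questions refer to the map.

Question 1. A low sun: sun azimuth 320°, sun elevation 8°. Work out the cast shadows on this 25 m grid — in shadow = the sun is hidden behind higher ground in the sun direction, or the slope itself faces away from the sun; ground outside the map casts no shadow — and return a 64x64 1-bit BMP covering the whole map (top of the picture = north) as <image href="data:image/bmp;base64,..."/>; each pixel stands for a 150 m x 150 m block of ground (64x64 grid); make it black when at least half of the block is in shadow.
<image width="64" height="64" href="data:image/bmp;base64,Qk0+AgAAAAAAAD4AAAAoAAAAQAAAAEAAAAABAAEAAAAAAAACAAATCwAAEwsAAAIAAAAAAAAA////AAAAAAAACHwMAABgAAAIPAwAA+AAAAAAfAA/4AAAAAD8AP/gAAAAAPwB//AAAAAA/AD/8AAAA4D+AD/4AAAB2P8Pf/+AAACQf////8AAAAA/////wAAAAB///f+A4wgAB/s9/4DhgAAD+D3/gCHAGAAAPf+AAOAYAAAd//AAcAjAAD3//AA4AeAAPf/8gBgAIAAH+/6ADAAIAAX5/AAEAAQAAHz8AAYAAAAAPHwAAAAAAAA8OAAAAAAAABwAAAAAAAAADAAAAAAAAAAADgAAAAAAAAA/AAAAAAAAAP8AA4AAAAAB/8ADAAAAAgf/4AAAAAAAAP/wAAAAAAAAfvgAAAAAAAAg/wAAAAAAACH/wAAAAAAAJ3/gAAAAAAAPf/AAAAAAAAdx8AAAAAAAA2DwAAAAAAABAPgAAAAEAwAAeAAAAA4DAAA4AAAABgMAADwAAAAHAAAAP4AAAAcAAAA/wAAABwAAAD/gAAAHAAAAA2AAAAMMAAAAEAAAAwwAAAAAAAABhAAAAAAAAAGAAAAAAAAAAYAAAAAAAGABwAAAAAAA+ADAAAAAAAH+AHAAAAAAAb8P+AAAAAABj//8AAAAAAAD//4AAAAAAAHw/gAAAAIAAeAAAAAABgAHAAAA+AAEAAAAAAAYAAAAAAAAAAAAAAAAAAAAAAAAAAAAAAAAAAAAAAAAAA=="/>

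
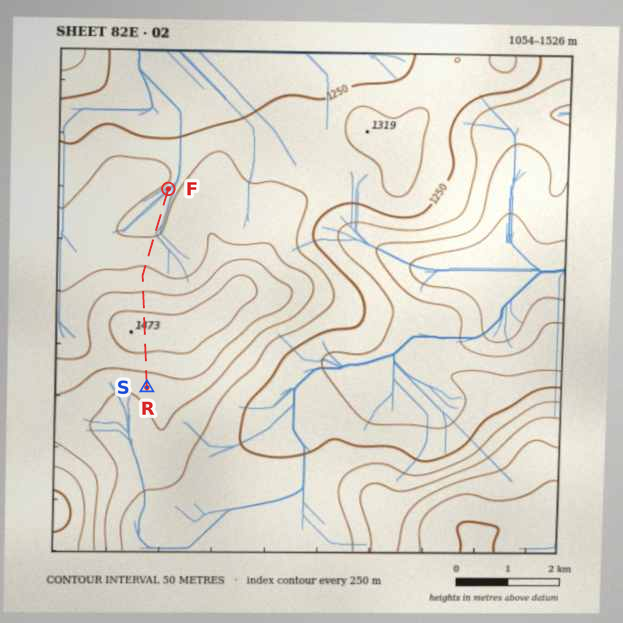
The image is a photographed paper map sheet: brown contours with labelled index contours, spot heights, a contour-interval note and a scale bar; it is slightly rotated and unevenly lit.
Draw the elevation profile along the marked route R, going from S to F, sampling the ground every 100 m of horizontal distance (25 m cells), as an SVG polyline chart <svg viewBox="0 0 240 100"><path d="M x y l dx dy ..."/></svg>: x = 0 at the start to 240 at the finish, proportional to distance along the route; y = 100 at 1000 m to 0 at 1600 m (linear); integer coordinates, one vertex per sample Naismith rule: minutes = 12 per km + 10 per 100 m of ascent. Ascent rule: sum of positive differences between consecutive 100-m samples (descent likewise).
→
<svg viewBox="0 0 240 100"><path d="M0 39l6-2 6-2 7-2 6-2 6-2 6-3 6-1 7-2 6-1 6 0 6 0 7 0 6 1 6 1 6 2 6 2 7 2 6 2 6 3 6 1 6 2 7 2 6 1 6 2 6 1 6 2 7 2 6 1 6 1 6 0 7 0 6 0 6 0 6 0 6 0 7 0 6 0 6 0 4 0"/></svg>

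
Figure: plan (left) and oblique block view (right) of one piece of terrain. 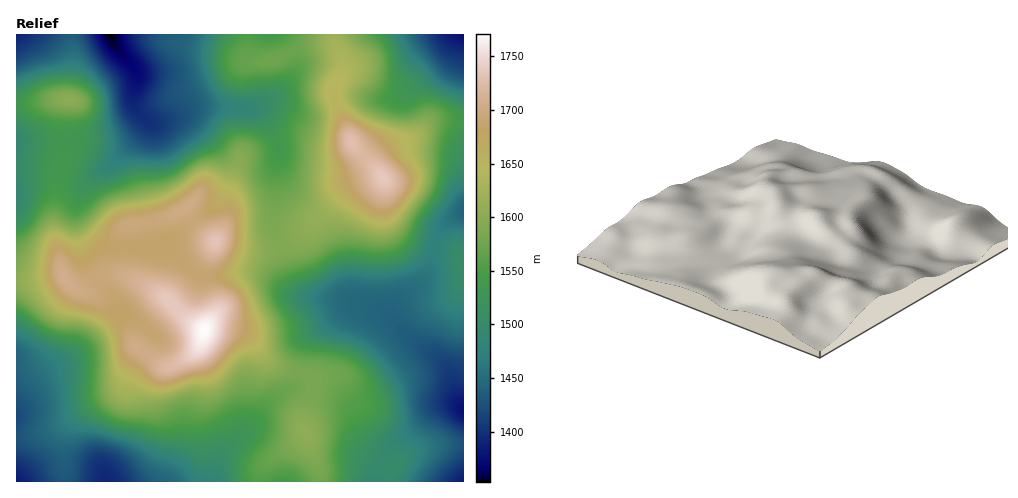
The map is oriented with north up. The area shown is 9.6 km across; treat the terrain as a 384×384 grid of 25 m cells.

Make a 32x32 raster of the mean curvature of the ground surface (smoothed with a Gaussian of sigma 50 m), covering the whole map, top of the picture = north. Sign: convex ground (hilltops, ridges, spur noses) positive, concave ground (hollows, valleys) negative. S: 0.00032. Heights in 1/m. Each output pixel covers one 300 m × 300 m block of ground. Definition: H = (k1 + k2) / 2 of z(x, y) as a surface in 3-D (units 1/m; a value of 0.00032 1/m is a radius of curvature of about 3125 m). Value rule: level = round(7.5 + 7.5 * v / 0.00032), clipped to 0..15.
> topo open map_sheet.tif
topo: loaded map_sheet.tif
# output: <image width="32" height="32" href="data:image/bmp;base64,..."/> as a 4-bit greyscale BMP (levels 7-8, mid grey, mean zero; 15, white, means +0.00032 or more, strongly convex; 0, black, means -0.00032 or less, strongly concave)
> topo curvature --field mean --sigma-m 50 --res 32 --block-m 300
<image width="32" height="32" href="data:image/bmp;base64,Qk12AgAAAAAAAHYAAAAoAAAAIAAAACAAAAABAAQAAAAAAAACAAATCwAAEwsAABAAAAAAAAAAAAAAABEREQAiIiIAMzMzAERERABVVVUAZmZmAHd3dwCIiIgAmZmZAKqqqgC7u7sAzMzMAN3d3QDu7u4A////AHebllV4ZYlYy3R92Xe8dmV2iXQ0Z2aZVryoi5RnjbiHqIhjJFZ2iGVomrt0d1iqqpmZdWd4qIh2RGm7lndmeapneZisqqeJdlV6uYaaqFZ0dmeazqdTSYZ2aZh2m8hFU4dmeMxnlBeFd1V4h4qnZ2aHZmaqS/5ok0iHiZvbdolnd2REjZve/pI6yavO2FaHV0VUMV7oNN+2fIRYqXVXZWlEdiFtpSSvyb10QzRFdmd7SMtXqVRqvsebmJZFZ3aIemurzaZIy2jvp1RlVnd3iJuojtpli9tEvqUiIkVmZmeMpt93irqXVVREV3YzRVRVfWbtWIh2VVeUV4m7ZGiHZH1n/ll2ZnZs+meJq4iJqoR+aPpLuHZlbf1kaJqYebpzXRfUB//bp1a+Y2ipdmraUSYntQO+zO+0TpRnh3aL7GMyR5hEd2Z7/lyUZ1eZm+7JU3iZYyWYVu+JdGZpqYv/+0WImZUThiOveJREZ2eN6apHiJmqdFMiWFzpQ3d+yXNoNmZ3iqdURUN+6VaFn/q720Z2ZFh2Q0VEmVRpco/ZqM6JuqvvcTeHVFMUZkOsMABe3M7//4E5uXRmQ0Rr9wE0WZh7zLl2JJhlraZDW/uZd5dERUWHZSR2Vs7NxzSrvYWpNWVHuDFImGbNqsplq761dkh3ecYFrMl3m6dYm/tolWVG"/>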